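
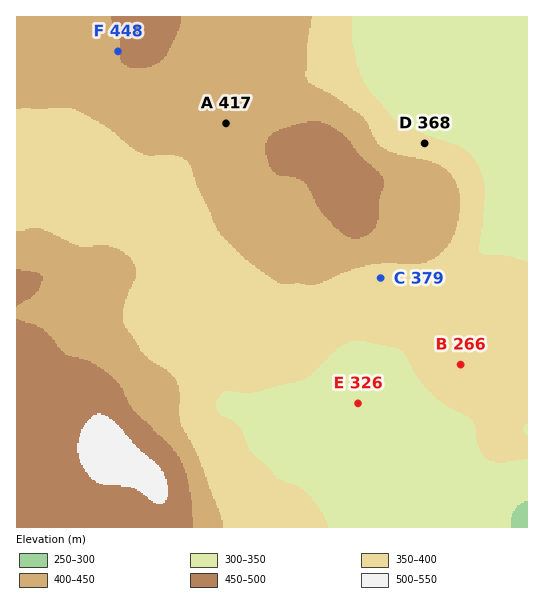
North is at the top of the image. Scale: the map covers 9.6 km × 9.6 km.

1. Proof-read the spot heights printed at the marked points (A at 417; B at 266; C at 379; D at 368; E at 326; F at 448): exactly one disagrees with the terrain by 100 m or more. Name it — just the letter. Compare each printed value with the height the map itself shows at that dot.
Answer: B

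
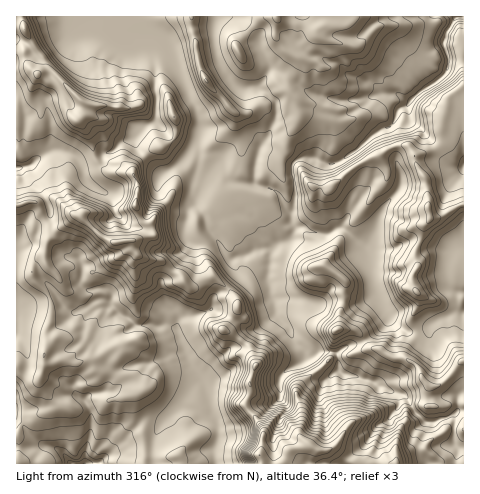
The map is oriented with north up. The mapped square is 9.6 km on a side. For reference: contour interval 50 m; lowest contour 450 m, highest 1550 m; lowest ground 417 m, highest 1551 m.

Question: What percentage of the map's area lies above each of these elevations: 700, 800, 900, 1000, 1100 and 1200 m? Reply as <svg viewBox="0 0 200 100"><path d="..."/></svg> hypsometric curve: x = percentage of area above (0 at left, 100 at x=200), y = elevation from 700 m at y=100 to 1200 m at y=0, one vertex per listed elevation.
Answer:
<svg viewBox="0 0 200 100"><path d="M184 100l-64-20-64-20-29-20-14-20-6-20"/></svg>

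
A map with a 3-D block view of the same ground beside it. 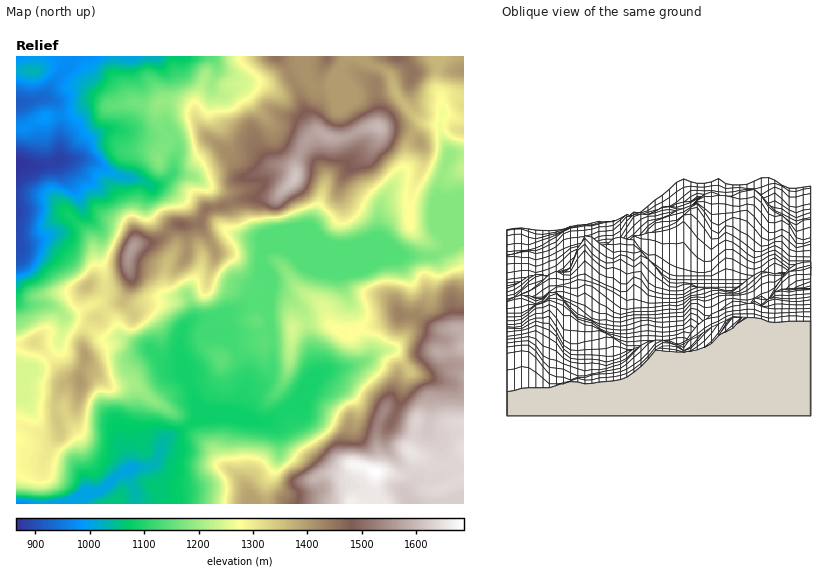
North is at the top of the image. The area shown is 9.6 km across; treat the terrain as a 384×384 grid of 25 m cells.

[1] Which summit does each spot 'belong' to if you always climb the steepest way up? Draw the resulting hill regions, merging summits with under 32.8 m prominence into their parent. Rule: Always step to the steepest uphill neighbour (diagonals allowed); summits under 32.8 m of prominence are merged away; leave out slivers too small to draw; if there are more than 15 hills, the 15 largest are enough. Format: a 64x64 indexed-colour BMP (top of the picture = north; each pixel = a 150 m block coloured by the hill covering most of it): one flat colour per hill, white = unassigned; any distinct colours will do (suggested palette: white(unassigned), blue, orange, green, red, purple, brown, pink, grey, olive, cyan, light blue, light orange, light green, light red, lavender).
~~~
<image width="64" height="64" href="data:image/bmp;base64,Qk12CAAAAAAAAHYAAAAoAAAAQAAAAEAAAAABAAQAAAAAAAAIAAATCwAAEwsAABAAAAAAAAAA////ALR3HwAOf/8ALKAsACgn1gC9Z5QAS1aMAMJ34wB/f38AIr28AM++FwDox64AeLv/AIrfmACWmP8A1bDFADMzMzMRERERERERERERERERERERERERERERERERERERMzMzMzMREREREREREREREREREREREREREREREREREREzMzMzMzMxERERERERERERERERERERERERERERERERETMzMzMzMzMRERERERERERERERERERERERERERERERERMzMzMzMzMzEREREREREREREREREREREREREREREREREzMzMzMzMzMzMxERERERERERERERERERERERERERERETMzMzMzMzMzMzMRERERERERERERERERERERERERERERMzMzMzMzMzMzMzEREREREREREREREREREREREREREREzMzMzMzMzMzMzMRERERERERERERERERERERERERERETMzMzMzMzMzMzMzERERERERERERERERERERERERERERMzMzMzMzMzMzMzMxEREREREREREREREREREREREREREzMzMzMzMzMzMzMzMxERERERERERERERERERERERERETMzMzMzMzMzMzMzMzMRERERERERERERERERERERERERMzMzMzMzMzMzMzMzMxEREREREREREREREREREREREREzMzMzMzMzMzMzMzMzERERERERERERERERERERERERETMzMzMzMzMzMzMzMzERERERERERERERERERERERERERMzMzMzMzMzMzMzMzMREREREREREREREREREREREREREjMzMzMzMzMzMzMzMxERERERERERERERERERERERERESIzMzMzMzMzMzMzMxERERERERERERERERERERERcRERIiMzMzMzMzMzMzMzEREREREREREREREREREREXd3cREiIjMzMzMzMzMzNVUREREREREREREREREREREXd3d3dyIiIzMzMzMzMzNVUREREREREREREREREREREXd3d3d3IiIiMzMzMzMzVVVRERERERERERERERERERERd3d3d3ciIiIzMzMzM1VVVVEREREREREREREREREREREXd3d3dyIiIiMzMiIlVVVVVRERERERERERERERERERERF3d3d3IiIiIzMiIlVVVVVVEREREREREREREREREREREXd3d3ciIiIiIiIiVVVVVVVRERERERERERERERERERERd3d3dyIiImZiIiVVVVVVVVIiIiERERERERERERERERF3d3d3JmJmZmZiVVVVVVVVUiIiIiIhEREREREREREREXd3d3dmZmZmZmZVVVVVVVVSIiIiIiERERERERERERERd3d3d2ZmZmZmZmVVVVVSIiIiIiIiIREREREREREREREXd3d3ZmZmZmZmZVVVVVIiIiIiIiIhEREREREREREREXd3d3dmZmZmZmZlVVVVUiIiIiIiIiERERERERERERERd3d3d2ZmZmZmZlVVVVVSIiIiIiIiIRERERERERERERF3d3d3ZmZmZmZmVVVVVVUiIiIiIiIhERERERERERERF3d3d3dmZmZmZmZVVVVVVSIiIiIiIiERERERERERERESIiJ3d2ZmZmZmZlVVVVVVUiIiIiIiIhFEREREREIiIiIiIid3ZmZmZmZmVVVVVVVSIiIiIiIiJEREREREREIiIiIiIidmZmZmZmZVVVVVVSIiIiIiIiIiIkRERERERCIiIiIiImZmZmZmZlVVVVVSIiIiIiIiIiIiIkREREREIiIiIiIiZmZmZmZlVVVVVSIiIiIiIiIiIiIiREREREQiIiIiIiJmZmZmZlVVVVVSIiIiIiIiIiIiIiIkRERERCIiIiIiImZmZmZlVVVVVVIiIiIiIiIiIiIiIiREREREIiIiIiIiZmZmZmVVVVVVUiIiIiIiIiIiIiIiIkREREQiIiIiIiJmZmZmZVVVVVVSIiIiIiIiIiIiIiIiREREREIiIiIiImZmZmZVVVVVVVEiIiIiIiIiIiIiIiJERERERCIiIiIiZmZmZVVVVVVREREiIiIiIiIiIiIiIkREREREQiIiIiJmZmZlVVVRERERESIiIiIiIiIiIiIiRERERERCIiIiImERZlVVVREREREREiIiIiIiIiIiIiREREREREQiIiIiERERIiERERERERESIiIiIiIiIiIiRERERERERCIiIiIREREiIRERERERERIiIiIiIiIiIkREREREREREIiIiIhERESIiEREREREREiIiIiIiIiJEREREREREREQiIiIiERERIiIhERERERESIiIiIiIiJEREREREREREREIiIiIREREiIiIhIiIiIiIiIiIiIiIkREREREREREREQiIiIhERESIiIiIiIiIiIiIiIiIiIkREREREREREREREiIIiERERIiIiIiIiIiIiIiIiIiIkREREREREREREREiIgiIREREiIiIiIiIiIiIiIiIiIkREREREREREREREiIiCIpkREiIiIiIiIiIiIiIiIiIiREREREREREREREiIiIIimZkiIiIiIiIiIiIiIiIiIiREREREREREREREiIiIiqqZmZIiIiIiIiIiIiIiIkREREREREREREIiIiKIiIiqqpmZmSIiIiIiIiIiIiIiREQiIkRERLu7QiIiIoiIiKqqmZmZkiIiIiIiIiIiIiIkIiIiIkRLu7siIiIoiIiIqqqZmZmSIiIiIiIiIiIiIiIiIiIiIku7uyIiKIiIiIiqqpmZmZkiIiIiIiIiIiIiIiIiIiIiK7u7siKIiIiIiKqq"/>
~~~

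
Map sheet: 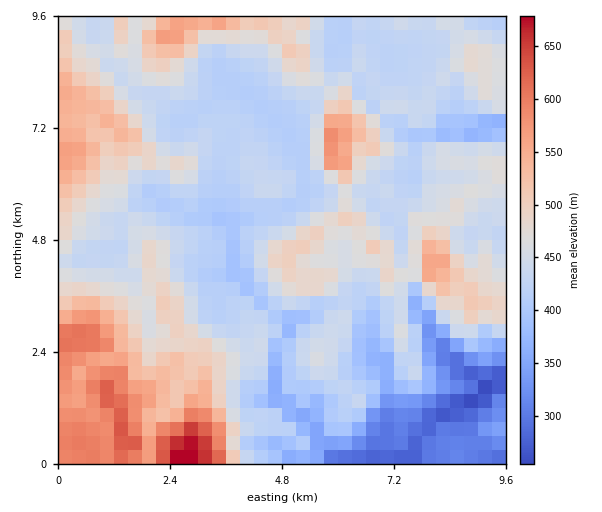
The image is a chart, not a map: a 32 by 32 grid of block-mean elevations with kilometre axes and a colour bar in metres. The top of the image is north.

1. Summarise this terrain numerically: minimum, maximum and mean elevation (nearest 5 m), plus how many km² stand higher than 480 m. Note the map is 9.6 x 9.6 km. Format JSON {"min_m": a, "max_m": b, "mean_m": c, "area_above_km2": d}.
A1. {"min_m": 240, "max_m": 685, "mean_m": 450, "area_above_km2": 25.5}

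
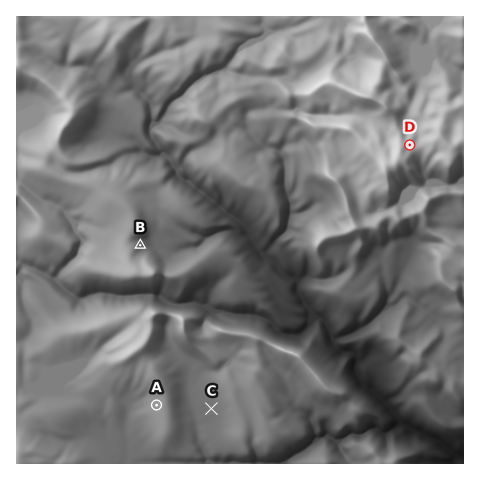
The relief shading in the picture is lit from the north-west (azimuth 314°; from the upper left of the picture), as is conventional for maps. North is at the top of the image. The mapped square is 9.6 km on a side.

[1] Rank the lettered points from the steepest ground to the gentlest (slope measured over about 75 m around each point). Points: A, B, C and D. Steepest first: B D A C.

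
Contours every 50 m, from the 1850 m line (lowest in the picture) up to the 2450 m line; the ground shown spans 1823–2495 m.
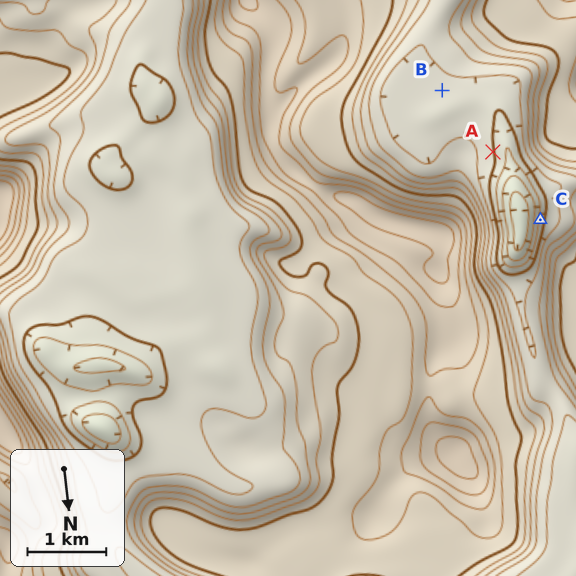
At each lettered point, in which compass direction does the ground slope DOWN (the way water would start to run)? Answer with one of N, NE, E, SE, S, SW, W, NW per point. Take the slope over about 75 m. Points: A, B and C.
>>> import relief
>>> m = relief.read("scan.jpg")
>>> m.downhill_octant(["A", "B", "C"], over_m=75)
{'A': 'W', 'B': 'N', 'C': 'E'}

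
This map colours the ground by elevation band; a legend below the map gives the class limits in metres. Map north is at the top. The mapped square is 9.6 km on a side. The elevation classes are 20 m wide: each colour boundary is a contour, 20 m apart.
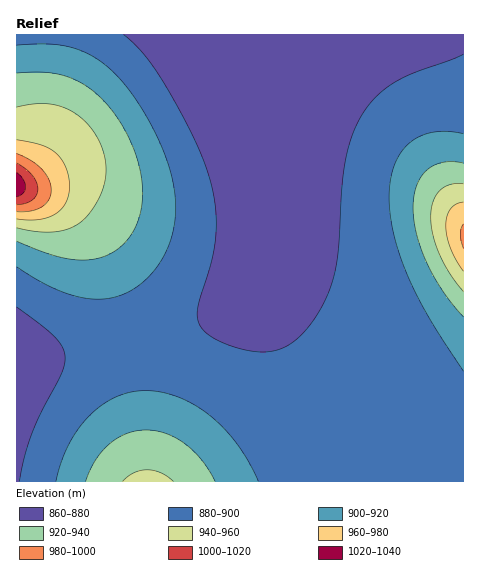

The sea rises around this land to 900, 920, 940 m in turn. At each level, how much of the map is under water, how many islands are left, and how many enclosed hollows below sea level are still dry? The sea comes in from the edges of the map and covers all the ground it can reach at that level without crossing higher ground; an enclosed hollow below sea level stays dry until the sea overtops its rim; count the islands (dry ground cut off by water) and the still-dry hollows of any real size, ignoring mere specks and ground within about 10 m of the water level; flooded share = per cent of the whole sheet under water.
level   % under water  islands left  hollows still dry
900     71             0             0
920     85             0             0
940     94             0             0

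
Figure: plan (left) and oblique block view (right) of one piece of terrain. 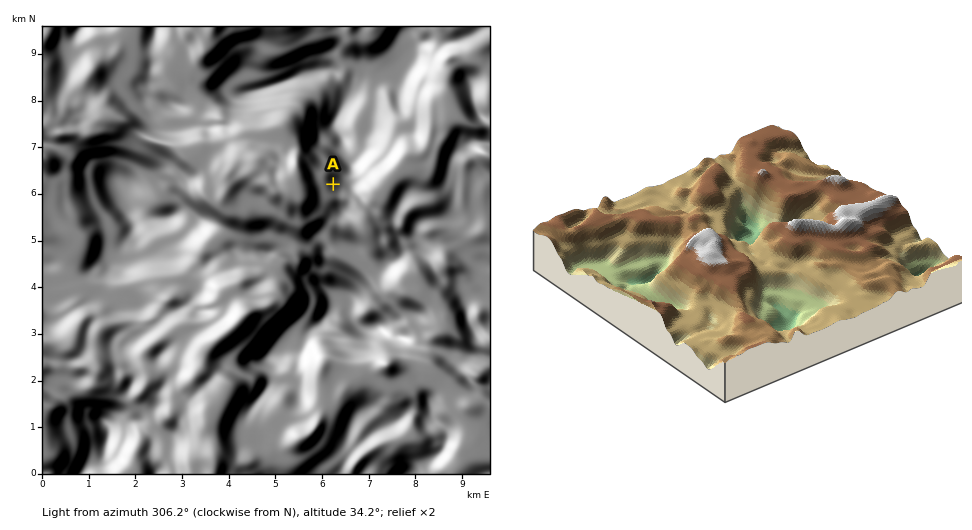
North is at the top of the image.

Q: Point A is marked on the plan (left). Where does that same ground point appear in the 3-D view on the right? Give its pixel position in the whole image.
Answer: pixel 687 240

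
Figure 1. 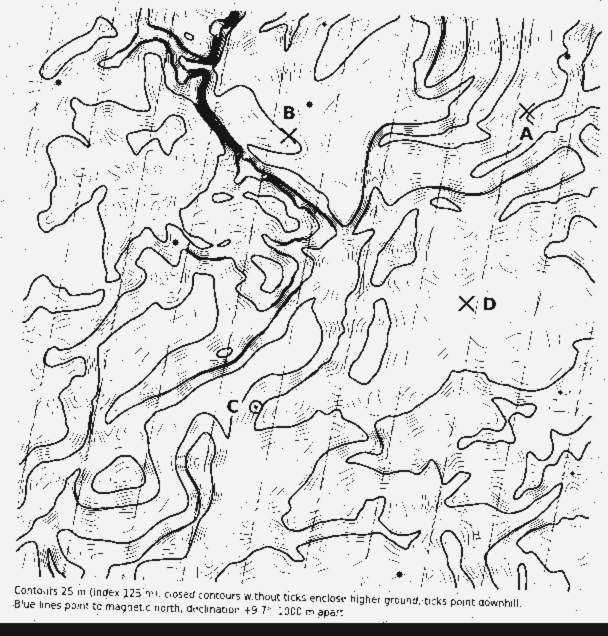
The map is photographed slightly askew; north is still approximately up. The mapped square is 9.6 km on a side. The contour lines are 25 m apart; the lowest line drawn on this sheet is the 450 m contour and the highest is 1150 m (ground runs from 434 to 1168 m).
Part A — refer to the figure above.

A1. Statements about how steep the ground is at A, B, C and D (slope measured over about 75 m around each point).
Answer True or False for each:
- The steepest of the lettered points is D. False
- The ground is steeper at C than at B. True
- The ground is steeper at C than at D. True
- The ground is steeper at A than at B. False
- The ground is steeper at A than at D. True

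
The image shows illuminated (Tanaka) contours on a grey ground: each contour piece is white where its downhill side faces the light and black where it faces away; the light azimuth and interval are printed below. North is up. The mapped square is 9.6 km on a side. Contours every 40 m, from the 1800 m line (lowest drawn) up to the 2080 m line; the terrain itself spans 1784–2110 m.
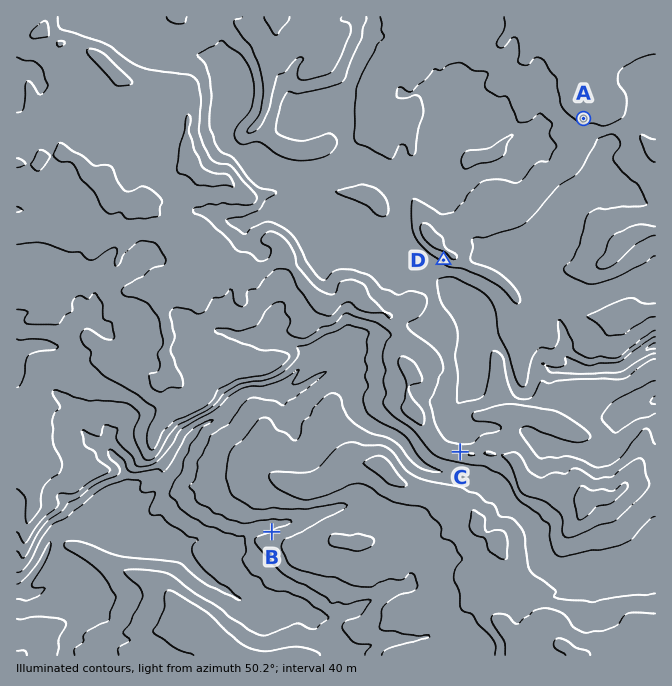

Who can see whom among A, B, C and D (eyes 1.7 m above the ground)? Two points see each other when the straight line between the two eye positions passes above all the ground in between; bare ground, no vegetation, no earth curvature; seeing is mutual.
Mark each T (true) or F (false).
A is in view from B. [F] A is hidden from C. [F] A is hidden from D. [T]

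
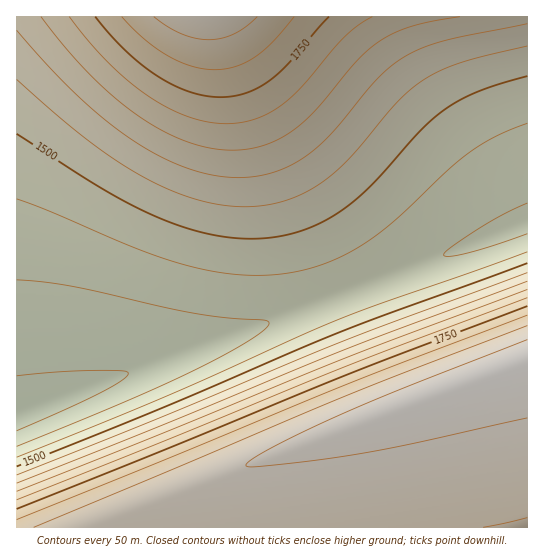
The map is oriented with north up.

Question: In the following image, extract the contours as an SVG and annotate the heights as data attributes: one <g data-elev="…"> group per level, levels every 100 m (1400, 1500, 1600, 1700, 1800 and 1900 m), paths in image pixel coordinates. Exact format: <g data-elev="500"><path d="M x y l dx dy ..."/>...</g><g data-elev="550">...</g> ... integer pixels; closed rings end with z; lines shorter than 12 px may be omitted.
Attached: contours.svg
<g data-elev="1400"><path d="M17 280l49 5 121 27 38 6 38 2 4 1 2 2-5 7-15 11-57 30-68 31-107 44"/><path d="M527 234l-58 19-19 3-6-1 1-2 6-6 30-20 24-13 22-11"/></g><g data-elev="1500"><path d="M527 263l-186 69-177 75-147 59"/><path d="M17 134l88 56 29 16 28 13 28 10 28 7 27 3 25-1 20-4 19-6 18-9 18-11 28-25 52-57 27-21 30-15 45-14"/></g><g data-elev="1600"><path d="M527 281l-182 69-182 75-146 58"/><path d="M17 30l32 37 29 29 28 25 28 20 28 16 27 12 26 7 26 2 17-2 17-4 16-7 16-10 26-23 48-57 14-12 14-9 18-8 20-6 80-16"/></g><g data-elev="1700"><path d="M527 298l-177 67-333 135"/><path d="M69 17l19 24 19 21 20 18 20 15 20 13 20 8 20 6 19 2 15-1 13-4 13-5 14-8 21-20 43-49 13-12 14-8"/></g><g data-elev="1800"><path d="M527 315l-175 67-335 138"/><path d="M122 17l23 22 24 17 24 10 22 4 22-4 18-9 18-15 21-25"/></g><g data-elev="1900"><path d="M527 340l-125 49-66 28-69 33-17 11-4 5 9 1 32-3 75-11 53-10 112-25"/></g>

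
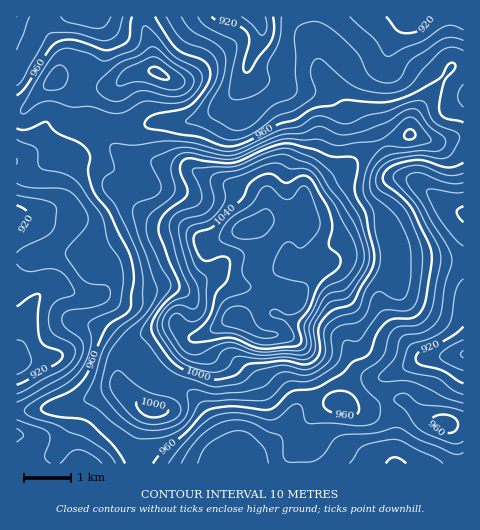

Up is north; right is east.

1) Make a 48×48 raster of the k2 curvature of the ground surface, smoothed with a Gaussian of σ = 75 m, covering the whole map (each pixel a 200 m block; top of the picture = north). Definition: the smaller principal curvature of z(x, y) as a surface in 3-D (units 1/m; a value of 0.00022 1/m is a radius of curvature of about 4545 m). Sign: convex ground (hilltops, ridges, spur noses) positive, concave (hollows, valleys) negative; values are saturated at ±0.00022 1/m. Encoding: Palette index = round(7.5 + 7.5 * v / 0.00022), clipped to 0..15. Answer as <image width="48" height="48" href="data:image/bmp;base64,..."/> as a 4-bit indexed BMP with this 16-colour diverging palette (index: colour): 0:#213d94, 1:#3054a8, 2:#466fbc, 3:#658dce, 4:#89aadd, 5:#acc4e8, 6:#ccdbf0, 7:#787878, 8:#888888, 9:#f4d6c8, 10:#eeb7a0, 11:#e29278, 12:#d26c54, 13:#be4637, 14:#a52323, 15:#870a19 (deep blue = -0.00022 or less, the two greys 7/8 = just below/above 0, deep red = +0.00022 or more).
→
<image width="48" height="48" href="data:image/bmp;base64,Qk32BAAAAAAAAHYAAAAoAAAAMAAAADAAAAABAAQAAAAAAIAEAAATCwAAEwsAABAAAAAAAAAAlD0hAKhUMAC8b0YAzo1lAN2qiQDoxKwA8NvMAHh4eACIiIgAyNb0AKC37gB4kuIAVGzSADdGvgAjI6UAGQqHAMhYl1VEV5qHZVVnd3VYmHiId3d2VmVERbdXdkRWZ5dWZURWd2VWd4iId2VEVVVVZzI0ZlV3ZkEjVUNFVlVkV4h2VDNEVWZneQARNWZ3YxI0RlRERDRVNodUNGeHRHiKqGZlRVZmVGmqmnRVQ0RWNHZVaIiGRXeLuHeJmHZmV5qqvHM0VWZnQld3mYdlVmVomGeJmHZVeHd4mDEmZneIYzV4qpZWeGVUV1Z3dmZFmHZUMgBId3eZZDIleIZWiod1VVZ3dmVYqGQzIAJod2WIUkIAJFQ0aZeIZVRWZVVYhkRUICV4iHQzEUUhJEIQAmeJdTMRI0VodVZTE3iJhhAAAUdkRVZlIAI0RUVCABV5l2UxOLhlMAAjI2hkQ3mIhiAAAEZ2QgFIl2QSashAADrJZ6lDI4h4hCMzIkR3ZkIkeHMViJZlMmmpm7ghFHdlQUeIdmNniHZUWHMot0NXdnZolhABNVZlI3h4dnJImYdmVVQ66iA3q6ZDEBMiRWdkN3dndXM3mHZmQhAH2yA2q4VER6ohVmYzapdmZHUldjISNWQARABVZlVVe8kgZ1Mlmqh2VHYyMhIyNodQAARmUzV3eaYheFEVmYh2VHdjM2iFNWZkIlQ1VFVWZmVEeHMDiIh2VIh1RomWRFZ2V4cyV4hlVEZnmpcBaIh2VJh2ZniGRFZ3ZnhzJXiGVmVombogV4h2VIh3d4h2RFZ3ZnmmMjV3V4ZWiaogWImGVIh3eIdlRGiGVYu1V0VnVndUaJgQaIh2VHZmZ3dVVmiXVYtzaqeHVnh1V4UCeIdlRWVWZ3ZEV2eGd3hEi6iIZoqnZ3QTeIZURUVnd2Q0eHZmiXU1eYeJZoiYZ4U0iZZDRTM0VUNGZ3ZVdkMzNFWIZXeId3ZGmoQiM2ZURUWIdmZUMyNEMzWIRIh2VURHmEABNJiHZVaKl2VDMzV4h1aZNLpzI0MDQgADVoiHZlV5hVVWVoZoh2eYQ6tRNnUAAAA1d3iIdmZmVWZmSLdXZGiYY2gyaIUgAAJHiFaId3ZleId1SLhWMliZl1ZEaHZDMzNWd1VmZVVnd3d2RoZDIUeJqmVWZ4dUR3R4ZVVWVmZ3dlZ3VEMyEAJWhzRmV4ZlWbaJZXZWeHd3VENEMiRUQgASRCV3VWZ2W9hWV6dFeHdlREQhAAJFZTIjM0iYVFZ2WqczV7hURVVURVVCEQAUZlRFVWiFRmZlWZUzNYZUVnZWd2VEVUIBVmZWZUQzZ3d1V3VVRUZnZ3ZoqWRFiZcxFXZmVDI1d2ZlVUVmZSaKl2VXmFRpq7l0ElZlVVZndlVVQ0VmZiOJp2ZFiGaJmYeHQSRmZomHdmVVRWZ2eGFIl2hSaYe6dlaHYwOIZYiHd3dkV3h4moMnmHlyR2aHU0Z3ZhBodniHeIh0V3d5u3YkmohzVCNVRGeHZ1AWZ2eIiIh1RnZ5qnZCWIdDQzRWVVZ3aJIDaHeIiId2VWV3d2d0I0MzRHd2VmVmaaMDeIiIh3d3ZFVVVVm5UzRVVql2ZmVEeGAFiYiHd3d3dUVVVg=="/>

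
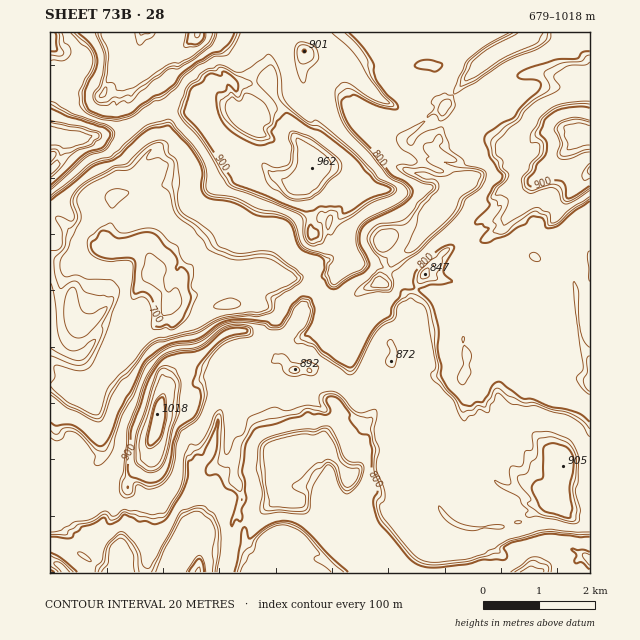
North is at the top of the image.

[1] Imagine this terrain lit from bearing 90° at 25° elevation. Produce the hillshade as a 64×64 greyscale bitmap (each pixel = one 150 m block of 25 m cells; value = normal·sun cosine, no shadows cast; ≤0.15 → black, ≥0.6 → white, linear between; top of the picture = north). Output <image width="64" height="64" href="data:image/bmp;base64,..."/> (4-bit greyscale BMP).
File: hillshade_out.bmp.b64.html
<image width="64" height="64" href="data:image/bmp;base64,Qk12CAAAAAAAAHYAAAAoAAAAQAAAAEAAAAABAAQAAAAAAAAIAAATCwAAEwsAABAAAAAAAAAAAAAAABEREQAiIiIAMzMzAERERABVVVUAZmZmAHd3dwCIiIgAmZmZAKqqqgC7u7sAzMzMAN3d3QDu7u4A////AEncvtqXWtub6BFVR5mZmZq8y5mZmZiJmZmZms25VImY3bqb7JdI7ZnJQ0dGiZmZq8y5mZmZZXmaq7qaq7l4mGWqqYvslkfeqZmER1V5mZmt65mZmZZHmZmZq8y5mZmYiJmZmt6EWb7ZmYRIdViZmc65mZmZZGmZmZmZrcqZmZmZmrqZrJaJneuZhEiIVZmc7JmZmZdFmZmZmZmZqrypiImrzLqZmZmb7ZmESJmFWM25mZmZhFiZmZiZmZqpqZmImpmZvJnIeJz+uWRoqpmImZmZmZlUiZmYiqmZmZiYd3rdmZmamamJnf3JZ4ibzJmnV5mZmEWZmZiamZmZmGV5nO6ZmZmZmZmb7ZmZl5veuZc1mZmXRYmZmZmZmZmHVomd7JmZmZdryZnOuZmHm965l0WauHhUeZmZmZmZmIdnma7qmZmZllmXvM7ZmGbN3qmHVozoNkSJmZmZmZiJdniZreuZmZmYRYiu7umYaMzuqZhlfukyNpmZmZmZmJlnd4md7ZmZqZhCRs//6XeKze2pmYV8yFE3mZmZmZmZmIhmiZztmZmqhzA4v//qhnrd7amZmZhFhTaZmZmZmZmZl2Z5nO2Zmbx2MBev/8y2Wt3tqZmZlTeWRpmZmZmZmZmYdWmt65mb7FQwBL//rNhK3d26mZmESJVHmZmZmZmZmZl1eb26d53KcyABn/+62kjOyru6mnRohViZmZmZmZmZmYiaqquZqqmEEQB//9vbZ6zKqpmamIiGWJmZmZmZmZmZmZmZzZmbyFMiAE7+zut4qrqqq6mZhnh4mZmZmqmJmZmZmazdq9ynNDEALf6+6pmZmpmrqcxkeZmZmZmc2Xd5mZrLqqn9uZhEUQAb/r3rmZmZmZmc6UaZmZmZma3ahVnLqqmZmbqZmVRjADneveuZmZmZmZqoiZmZmZma3qmWasqZmZm8qZmZhEQAF97d2pmZmZmZmZmZmZmZma3sqIiJqZmZmt6qmZmYUwAG3b7amZmZl4mrqamJmZmZvtu4eZmZmZmazZh5upmEAAWqveuZmZmHiau82EeYmpmu6qmJmZmZmZnOd4rcqZchAmmb7amZmIq5m92oNIebqa7auXmZmZmZmc6aqL65mWMzRnWdypmZmZm+2plTeJqZvtqpiZmZmZmau7uZndqZl2ZWYxXMqpmavMupmXNImpnOyqiJmZmZmZqpynm8y5mamXZkEDi+2pmt2pqZlTaZmc7KqYmZmZmZmpi5iazbmZzadXhBJIq8lFvtmZmZZHiazrmZmZmZmZmamLmKmt2pnOuFWJhmeIZ1OO6pmZmXNZreuZmZmZmZmZqXqZuovbmd65dGq6h4lUZF3qmZmZhEmt2pmZmZmZmZqpe4m7mcy6zamFWKqXiWRnermZqYmXV8y5mZqZmZmZmql7mLqavOyqmXRomZmZl1V5mJq8uXVoqpmZmZmZmZmaqY2pqpmq7qmZdGmZmZmZlkaEbcvtY2dpu6qZmZmZmZqpncmZmZruqYh1aZmZmZmVR3NavdyWd0fcqZmZmZmZmZmtuZmZmd6ph2aJmZmZmFWJdEic/cpnZZ25mZmZmpmZmq3KrNuZqpmFV5mHeaqFaJhlaJ3+yoVWasqZmZmqmJmavOy+2pmZmGVol1aJmZmYRImZvv6omVRoqpmZmZmZmZms7b3aiaqGV4mFWJmZmZUCrbrP/aialEiZmIqqmZmZmZzdu8p3qpd5mFV5mZmZlAO9ur/9uIqpVHmZdpy5mZmZnKvaqpiZmZl1WJmZmZlzJbyaveyqvLqVR4h2e8uVjbmZneuZmZmZlkaZmZl3d2VXu3fNvNut2plUiHZovJZ866mu2quXmZmESJmZhVd2VomZmZzbrN3tqXNZdmeZmYm97M7arKZ5mYRYhmh3dVZVnNuZmavM3u7JlUZleJmZdI3v/uyqqImZdWhTeGV4dViZ3rmZmb7+zOyZdENYZauFar//7dqZmZl1aFNkSJhVeZmt2pmt7d3cqpmVNUVEiZmIf//9vcqZmXRYU0R5l2d3iZreut7+3KiKqYZVRnRYmZZLzu3Lq9yZdFhCNZmYmnRpmt697+uqu6mGeIVIlUeZmYWM3bvd3bhVhjJImZmZc1ms7N7uuau7qGaJZGmYVEWsyIq83u7c2lZzI2mZqZlzWt3N3euaqruWaJhUeZlkQ2mpmZvv/N25l0M0iavKZVSdzN3euaqpq5ZpmGVohlZTeZqqvM7rrNuENEia3bdFiaq9zOyZmqqZqImZh1aHRUSJmqq8y5iJqpc0ia3amWR63Kq+2ZmZmqmZiZmZhVdEZWm8zM3KmFR5ljaZzsmZdYzamc7JmZmZqslYmZmXRXVHmZy678mJhUaXRZnOuZh3vKmZ3ql1jMma21aZmZl0WHd4mZrv6ohmdlZEibyrp3rLmZrdllrsmZqqiJmZmZhVeJmZmu/tqYVXdCNpmqu4jNqZqbuHrtqZmZm6eJmZmYZnmZmZzv65mFR2NEWZu6iM2YqpmZneuZmZmb6kWJiIhmiZmZmd/8mZl0ZTRnrJh4zIirmZm+2pmZmarelUeYeId4mZmJz/2ZmZmGMkeZmHi7Zqy5ms3JmZiaqs7JdGiZiIh2dmnf/JmZmZlzNWaJialUvbmb3amZmZmZm+ypdWeZmYcki+/rmZmZrLUUVGmZmXerqazbmZmZmZmZrduZhVeZmRS9ztmYirqd5xFUSJmZmZmrzLmZmZmZmZmZrNuYRYmZ"/>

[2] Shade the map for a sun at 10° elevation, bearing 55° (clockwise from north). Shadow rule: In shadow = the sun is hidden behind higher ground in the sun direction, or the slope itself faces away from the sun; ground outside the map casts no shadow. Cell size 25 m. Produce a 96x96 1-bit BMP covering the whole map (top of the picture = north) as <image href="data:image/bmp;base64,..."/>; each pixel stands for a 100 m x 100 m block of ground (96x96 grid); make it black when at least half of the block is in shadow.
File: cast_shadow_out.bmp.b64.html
<image width="96" height="96" href="data:image/bmp;base64,Qk2+BAAAAAAAAD4AAAAoAAAAYAAAAGAAAAABAAEAAAAAAIAEAAATCwAAEwsAAAIAAAAAAAAA////AAAAAADAAwB8wAAAAHgAAYGAA4A8QAAAAf/AA4MAA4A8QAAAA8AIAgICBwAOQAAAB4AAAAAADwAOAAAADwAAAAAADgAOAAAAHgAAYADgDAAOAAAAPAAAD/8AAAAOAAAAOAAAAfgGQAAcAAAAeAAAAPgAZ8A8AAAA8AAAA/AAZ4B4AAAA4AAAB4AAAAAwAAwAYAAAHgAAAAAAQA4AQAAAAAAAHAAAQAYAYAAADAAAHYABwAYAcAAACAAACcABgAAG4AAAEAAAGQAAAAAH4AAAAAAAH8AAAAAH4AAAAAAAP8AAAAAfwAAAAAAAPwAAAAA/wAAAAAAAPwAEAAA4wAAAAAAAf4AGAABwwAAAAgAAf8AGAABxwAAABgAAf8AGAADhwAAAAAAAP8AGAH7gwAAAAAAAP8AGAA7AwAAAAAAAH8AGAAAAQAAAAAAAH+ACAAAOQAAAAAAA3+ACAAeeAAAAAAAAT+AAAAI8AAAEAAAAb+AAAAB4AAAAAAAAJ8AAAABwAAACAAAAA+AAAAAAAAAAAAAAA+AAAAAAAAAAAAAAA+AAACAAAAAAAAAAAfAAAGQAAAAAAAA4AKAAAAACAAAAAABwAQAAAAACAAAAAADAAIAAAAADAAAgAAAAAAAAAAABAAAgAAAAAAAAAAABgAAAAAAAAAAA4AAAgAAAAAAAAAAAAAAAQAAAAAAAAAAAAAAAAAAAAAAAAAAAAEAAAAAAAAAAAAAAAGAACAAAAAAAAAAAAiAADAAAAAAAAAAAAwAABAAAAAAAAACAQQAAAAAAAAAAAAHAAAAAAAAAAAAAAAHAAAHgGAAAAAAAAACAABHAGMAAAAAAAADAADnAOMAAAAAAAADAAPjAAAAAAAAAAAHAA+DAAAAAAAAAAAcBx+/AAAAAAAAAAAcP///AAAAAAAAAAB4eAH4AAAAAAAAAAD4cAH4AAAAAAAAAMHg4AHwAAAAAAAAAEHBwAHwAAAAAAAAAEAHgD/wAHAAAAYAgAAfAP/wAAAAAA4AAAAeAf/wwAAAAA4AAAAcB//AgAACAAgAAAAYf//AAAADEAHAAAAY///wAMAAGAHAADAZ7+8AAAAACHHAAAAQzw4AAAAAYGOAAAAB3BoAAAAAZmAAAAAD/BgAAABh/gAIAGA7+BAAAAbD7jAAAiB/+ACAAAQAHBACAYB/8AHAAAAPHAGDBgD/4AHAAAAcGA2CGAD/4AHAAAAAGA+AAAB/wAHAAAAYAB+AAAB/gByAAAAYABuAAAB/gBgAAAAAAAGAAAD/AAQAAAAAAAgAAAAeAAwAAAAAAAAAAAAMAAwAAAAAAEAAAAAMAAAAB+AIAAAAAAAMAgQAD4AMAAAAAAAGAggAHgAAAAAAAAACAgAAGAAAAAAAAAAIAAAAEAAAAAAAAAAIAAAAAAAAAAIAAAAAAABAAAAAAAAAAAAAAABAAAAAAAAAAAAAAADAAAAAAAAAAAAAAADAAAAAAAABgAAAAABAAAAAAAADAAAAAAAAAAAAAAADAAQA4gAAAAAAAAABAAQAUwAAAAAAAAIA="/>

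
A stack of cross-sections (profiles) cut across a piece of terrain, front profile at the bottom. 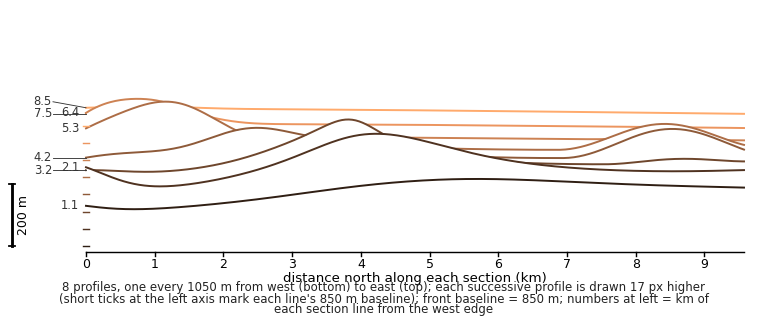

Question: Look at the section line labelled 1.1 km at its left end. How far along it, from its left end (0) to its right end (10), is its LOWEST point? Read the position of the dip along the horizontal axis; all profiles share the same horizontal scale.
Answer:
1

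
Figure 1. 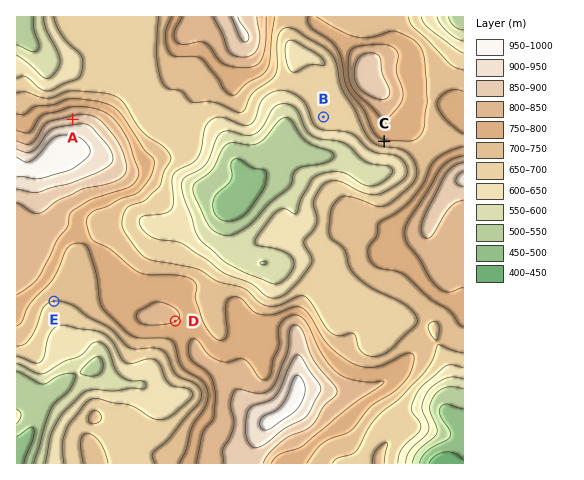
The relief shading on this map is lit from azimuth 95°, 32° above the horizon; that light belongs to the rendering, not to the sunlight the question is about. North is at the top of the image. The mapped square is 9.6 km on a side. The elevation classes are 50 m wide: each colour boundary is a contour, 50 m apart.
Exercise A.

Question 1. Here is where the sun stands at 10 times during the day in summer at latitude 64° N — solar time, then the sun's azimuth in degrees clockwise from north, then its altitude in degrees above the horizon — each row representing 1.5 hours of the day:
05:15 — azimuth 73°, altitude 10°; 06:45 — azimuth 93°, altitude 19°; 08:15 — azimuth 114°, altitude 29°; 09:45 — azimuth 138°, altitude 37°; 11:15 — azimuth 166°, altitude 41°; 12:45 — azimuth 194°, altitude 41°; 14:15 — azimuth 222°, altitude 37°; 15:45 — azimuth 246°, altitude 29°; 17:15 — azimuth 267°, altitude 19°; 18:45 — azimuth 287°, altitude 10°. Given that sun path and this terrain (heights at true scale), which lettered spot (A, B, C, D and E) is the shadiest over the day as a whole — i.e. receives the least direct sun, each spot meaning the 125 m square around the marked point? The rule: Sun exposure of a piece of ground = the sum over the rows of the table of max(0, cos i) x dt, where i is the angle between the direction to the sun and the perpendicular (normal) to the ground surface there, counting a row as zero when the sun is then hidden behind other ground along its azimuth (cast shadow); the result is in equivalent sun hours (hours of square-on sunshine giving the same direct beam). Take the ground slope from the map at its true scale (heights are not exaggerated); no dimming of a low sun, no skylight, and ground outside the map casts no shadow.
A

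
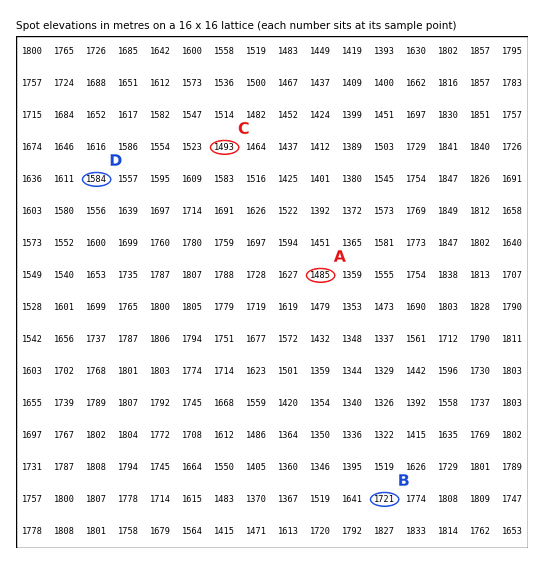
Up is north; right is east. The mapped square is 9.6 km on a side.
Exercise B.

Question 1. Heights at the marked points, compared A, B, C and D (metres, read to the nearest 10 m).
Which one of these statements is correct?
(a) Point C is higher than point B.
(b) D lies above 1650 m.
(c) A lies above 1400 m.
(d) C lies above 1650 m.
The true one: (c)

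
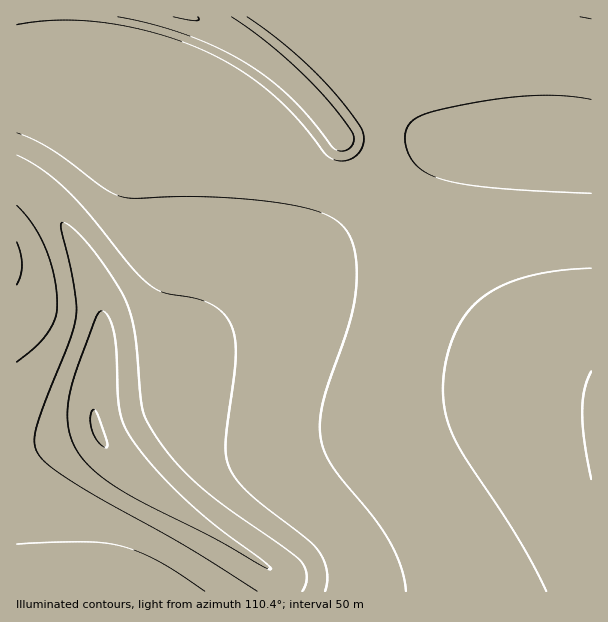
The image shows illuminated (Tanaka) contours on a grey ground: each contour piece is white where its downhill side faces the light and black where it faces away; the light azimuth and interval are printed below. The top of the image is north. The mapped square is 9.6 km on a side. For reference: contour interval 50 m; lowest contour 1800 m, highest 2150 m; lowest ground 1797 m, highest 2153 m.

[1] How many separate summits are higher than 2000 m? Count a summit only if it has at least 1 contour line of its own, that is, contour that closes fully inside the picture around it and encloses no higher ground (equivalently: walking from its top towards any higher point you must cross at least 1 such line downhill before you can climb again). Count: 1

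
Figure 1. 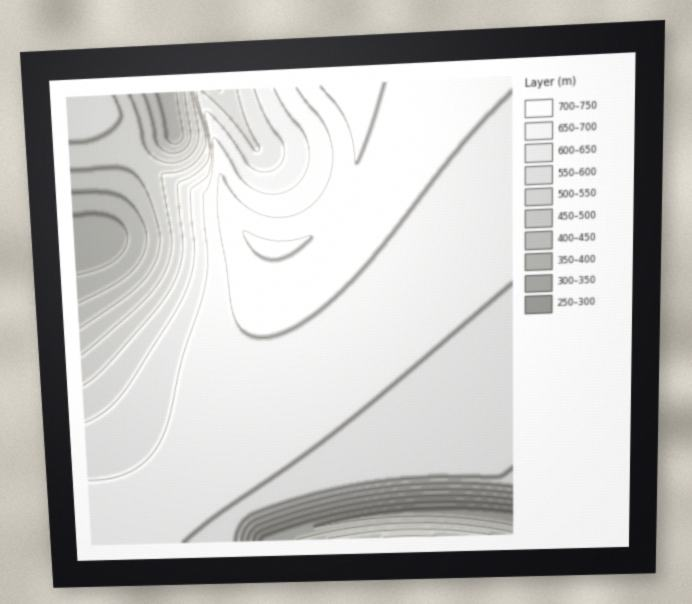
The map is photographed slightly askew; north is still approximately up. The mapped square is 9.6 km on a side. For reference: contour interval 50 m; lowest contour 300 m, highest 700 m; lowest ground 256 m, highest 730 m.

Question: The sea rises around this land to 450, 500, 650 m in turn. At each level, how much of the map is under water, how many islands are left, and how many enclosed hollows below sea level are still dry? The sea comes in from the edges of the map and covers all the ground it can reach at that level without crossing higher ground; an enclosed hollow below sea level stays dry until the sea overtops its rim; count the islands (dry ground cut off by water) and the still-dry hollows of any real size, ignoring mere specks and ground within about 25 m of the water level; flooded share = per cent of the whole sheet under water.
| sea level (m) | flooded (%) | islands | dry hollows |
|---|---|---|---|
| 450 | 16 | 0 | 0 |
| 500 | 21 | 0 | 0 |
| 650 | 83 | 0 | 0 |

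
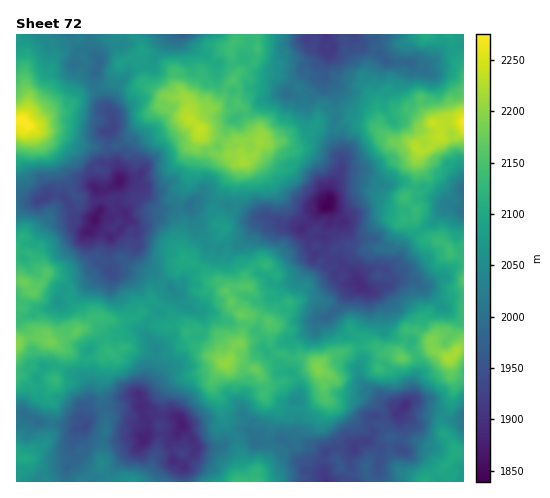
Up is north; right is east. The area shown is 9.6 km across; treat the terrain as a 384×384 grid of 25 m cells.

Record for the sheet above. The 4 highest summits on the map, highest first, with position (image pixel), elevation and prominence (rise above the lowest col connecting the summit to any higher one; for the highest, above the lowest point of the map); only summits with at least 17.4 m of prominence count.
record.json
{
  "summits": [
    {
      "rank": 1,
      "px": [200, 129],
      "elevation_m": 2239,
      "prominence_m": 191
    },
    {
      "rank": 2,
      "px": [243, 162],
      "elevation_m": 2219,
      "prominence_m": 32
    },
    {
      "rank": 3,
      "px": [225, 365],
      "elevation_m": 2205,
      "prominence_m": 96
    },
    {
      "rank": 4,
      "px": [319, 371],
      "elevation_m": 2194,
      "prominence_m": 72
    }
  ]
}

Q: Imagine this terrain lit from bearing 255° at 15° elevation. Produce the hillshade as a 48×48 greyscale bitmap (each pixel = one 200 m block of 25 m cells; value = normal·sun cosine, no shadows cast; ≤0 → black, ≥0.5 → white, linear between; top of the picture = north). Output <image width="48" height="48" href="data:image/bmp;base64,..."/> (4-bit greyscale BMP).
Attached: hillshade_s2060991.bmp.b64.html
<image width="48" height="48" href="data:image/bmp;base64,Qk32BAAAAAAAAHYAAAAoAAAAMAAAADAAAAABAAQAAAAAAIAEAAATCwAAEwsAABAAAAAAAAAAAAAAABEREQAiIiIAMzMzAERERABVVVUAZmZmAHd3dwCIiIgAmZmZAKqqqgC7u7sAzMzMAN3d3QDu7u4A////AGZ2V4iZh1MzNZy7uXdCIUZ5qamLy6h4dodUR5qnVURDNqzLuYcyIlZ6mJh7uZqZdnZDRoqmIkd0aJvbqXZDNGd5d5h5h6y6mFVUNomVI0iWeHvsqVVmZ3Znd4mIecy7qFd1JHmWNEeYZ537mFaHiHd3Z4mpibvLdGd2Q2m3M1eYZ8/7hmiYiZqVV4eId5zqQmeZZGm4Q1eYaN/shnmqmJqXVVaHaK3ZVJq6U2moVEeYi//rdpy4d5u5UiV2Wc3bdby5Q1mXU0i6re/qZ72mV63IMjRVaL7tp5mYZFeXQ2vcvN/YeKyWVq62QzRoiL7+uHeaZVeXRXvMzN24iZqGZq23QTiqh77tqFaJZXiZdmmrvMy6l4lUaM2mMmu5d5zclmZ4mIiZhleZqs3bhnZFecx0M3u5qHrdhVaKqGeZdlZ5q825dlRoiJhlVWq6p2vbhkepdVeZh1R5u6qph0R3Z2V4dnmIdpynileXZ2Z3dlWKqpiqh1WHZTSJiIdnmauWeIh2aHZndmiZmYeZiHeXUyR5qWVouomXZXdlaHd3Vnd4iHeaqod2QyNpuEVnqph2eWZlaIh0R4dndnm8uXVWZTNmdlZ4mqhnvYhjaHZDaYh2aKq8p2ZXhjNUNVaKqpiKvKhDZ0NEiYmGeru7l3VWVUQiNWiqqojNzHZURCNFiqqYmqupd3RWVFMTVoqpqqvczmeFIhJGirqruZmHeHaHMiI1d5qZqs7bvHhzIhNXmZq8uYZmiIlzARNniaqZq97LmYdSIRR3h4vcqXVnd4hRIiWImrqpnO27hmZSABV3iIztl2Z4dmVEQjaImaqrvOypZlQyACaImZvcl2eZdEQ1RGh4ibvN3LmGVVQjI0WKiKzLqHipUiRWZnh3it3uyXZmVVRVNFSKiLy7qHmoZDR4hlVnm9/9uYU0VER3VnVpmau7qIqod1aJhTNZzd7suoQkZkRoiHRYiJnNuYmpmYiYUzNZ3t27yWVFZmZYmFNoeZrey4irupmHVDNZzduqy4dlRHZ4h1WHarvuzKit25d2ZSJYrMu7zLhkRXeIdlZ2eqv/3Lq8y4ZWZTNVi8zu3adVVqmXVVRXmqvv/bq7uYZVVlQza97+3bdFZ7qFRERWiaze/rmJmIdlVlMje+/9vLhlaKlkMzI2ms3d7cpniIh1QzREi+/rqpiYeJhSEhAmre3e7clUZ4hjM0ZVi964iaqoi3UxEhE1n/3N3KZER5hCNFdli8yWi7yXm1QzMyAmr/7Lu4ZVV3VDNFhliquYmqqYmYYzNDAoz+3bmoZkV1NDRXh2iqqImZh4iJY0NDJZzszLmGRFZlQzWIdnmrqIiZZYmHQ0RER6rMqalkRYh1VEZ2Vom7mHZ3VqumQ0NFWLqrmKlmdoqGVFVFZ4qphmZWaMy2RFNHeMyYiKlmdoqHZFQ0VnmZdWd4m8y3VGVXeMyYd4Znial4dDQzRXmZdoqZq8uXVWZnebqadEV5qqmIdCIiVoqYmbyquqmGVnZ4iqmZZEV5y6qXdCITZ4qIqrzMuIhw=="/>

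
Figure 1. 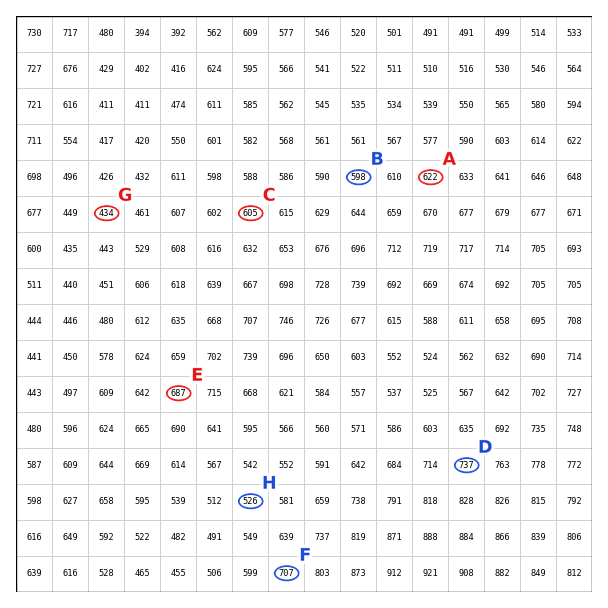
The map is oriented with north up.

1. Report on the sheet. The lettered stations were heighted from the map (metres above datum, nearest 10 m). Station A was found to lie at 620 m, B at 600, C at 610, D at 740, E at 690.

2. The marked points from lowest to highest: G H F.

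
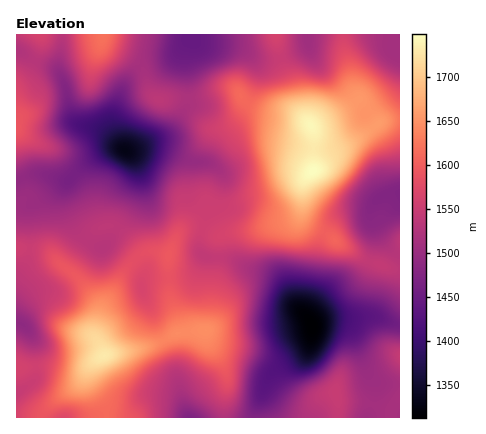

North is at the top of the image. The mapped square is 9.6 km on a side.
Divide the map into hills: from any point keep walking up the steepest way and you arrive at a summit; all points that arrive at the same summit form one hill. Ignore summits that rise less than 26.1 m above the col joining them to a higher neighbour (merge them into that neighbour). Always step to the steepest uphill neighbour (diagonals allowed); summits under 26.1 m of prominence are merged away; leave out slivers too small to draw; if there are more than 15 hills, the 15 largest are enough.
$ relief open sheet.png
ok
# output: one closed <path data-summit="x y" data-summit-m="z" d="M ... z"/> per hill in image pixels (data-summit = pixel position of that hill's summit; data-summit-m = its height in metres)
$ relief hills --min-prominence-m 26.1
<path data-summit="314 170" data-summit-m="1749" d="M400 34l-210 0-2 8-10 11-10 5-26 6-15 16-9 20-5 16 1 12 10 22-14-1-10 5-31 26-5 12 0 8 8 22 16 19 14 7 4-2 20-30 12-32-2-20-9-12 15-3 22 2 18 7 5 4 4 34 15 12 0 8-7 26 1 10 4 4 28 3 14 8 28 9 7 6 12 20 19 23 16-6 34-2 14 0 24 7z"/><path data-summit="104 356" data-summit-m="1730" d="M156 149l-29 3 6 6 5 12-2 22-10 24-16 24-8 8-20-11-10-15-8-22 0-8 4-11-14 7-24 18-1 48-4 12-9 12 0 140 238 0 17-44 13-11 18-9 6-6 4-12 0-12-16-18-18-27-10-6-16-4-20-10-26-2-5-3-2-12 6-22 1-12-15-12-4-34-13-8z"/><path data-summit="336 394" data-summit-m="1548" d="M330 325l-18 1 0 10-4 12-6 6-18 9-13 11-16 38-1 6 114-2 6-20 0-12-7-12-17-40z"/><path data-summit="16 128" data-summit-m="1593" d="M18 51l-2 1 0 128 20-6 32 6 32-26 10-5 12-1-22-18-20-5-6-5-11-40-9-12-16-6z"/><path data-summit="104 34" data-summit-m="1620" d="M190 34l-128 0-3 38 7 16 8 32 6 5 20 5 22 18-8-20-1-12 11-30 10-14 8-8 26-6 10-5 12-15z"/><path data-summit="400 356" data-summit-m="1546" d="M376 317l-48 2-16 7 24 0 14 6 25 56-3 18-5 12 33 0 0-94z"/><path data-summit="40 34" data-summit-m="1563" d="M62 34l-46 0 0 16 22 12 16 6 4 4z"/>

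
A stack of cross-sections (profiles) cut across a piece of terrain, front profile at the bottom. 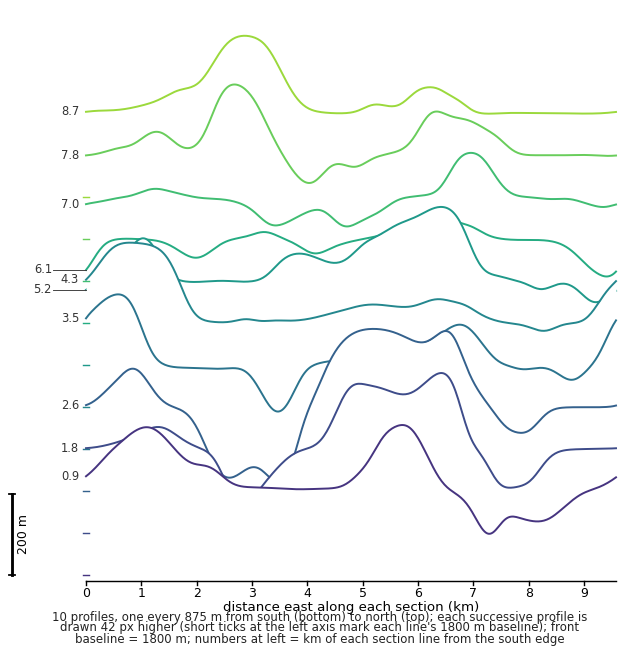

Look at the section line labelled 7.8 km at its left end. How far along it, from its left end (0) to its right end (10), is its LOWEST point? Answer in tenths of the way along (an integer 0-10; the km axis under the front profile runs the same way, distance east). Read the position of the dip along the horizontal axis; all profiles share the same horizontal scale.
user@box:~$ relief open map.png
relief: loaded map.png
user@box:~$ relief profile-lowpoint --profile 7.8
4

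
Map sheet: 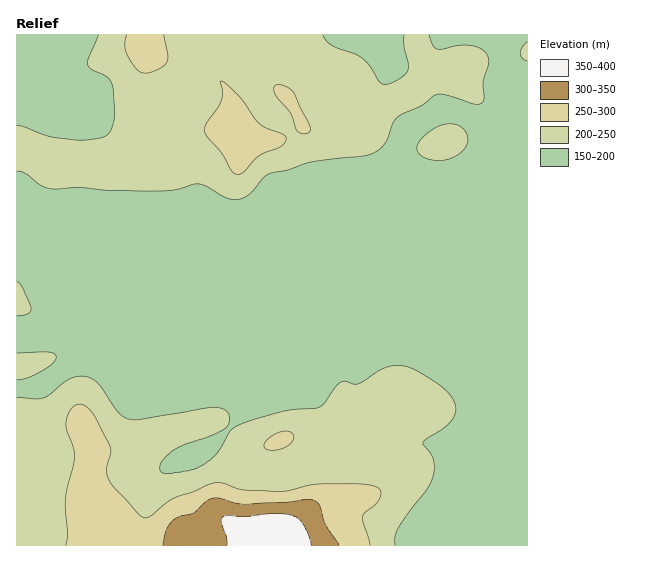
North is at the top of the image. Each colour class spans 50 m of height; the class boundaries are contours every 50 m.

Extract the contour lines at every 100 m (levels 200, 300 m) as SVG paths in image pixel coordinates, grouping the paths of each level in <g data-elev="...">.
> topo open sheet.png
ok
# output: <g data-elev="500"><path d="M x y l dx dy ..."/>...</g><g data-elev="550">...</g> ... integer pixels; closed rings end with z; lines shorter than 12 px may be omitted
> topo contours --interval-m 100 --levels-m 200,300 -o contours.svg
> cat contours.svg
<g data-elev="200"><path d="M395 545l0-9 3-8 29-39 6-13 1-9-1-8-10-16 4-4 22-15 5-7 2-6-2-10-8-10-15-12-20-11-9-2-11 0-12 4-21 14-16-2-5 4-12 17-6 4-36 4-44 14-9 6-12 21-13 12-11 5-24 5-6-1-4-2 0-7 3-5 8-7 9-5 33-12 13-7 3-4 1-5-1-4-3-4-7-3-9 0-69 11-12 0-11-7-21-30-7-4-7-2-6 1-8 2-19 15-7 4-8 1-18-2"/><path d="M17 380l10-2 15-7 10-7 4-7-2-4-5-1-32 1"/><path d="M17 316l10-2 4-5-9-22-5-5"/><path d="M17 171l8 2 16 12 10 4 28-1 31 2 53 1 14-1 21-6 8 2 21 12 8 2 7-2 8-4 13-16 7-5 17-3 24-8 51-6 13-4 10-9 7-19 5-6 25-13 13-10 10 0 30 9 7-1 2-6-1-16 6-18-3-10-7-5-10-3-12 1-16 3-4 0-4-4-4-10"/><path d="M432 160l17-1 8-3 6-5 4-6 1-5-1-7-4-4-8-5-10 0-11 5-11 8-5 7-1 7 5 5z"/><path d="M527 42l-5 5-2 6 2 5 5 3"/><path d="M98 35l-10 24-1 5 5 5 15 8 5 8 3 31-2 10-4 7-10 5-23 2-26-3-25-10-8-2"/><path d="M404 35l0 12 5 18-1 6-3 4-7 5-13 4-6-2-9-15-7-8-8-5-23-9-6-5-3-5"/></g><g data-elev="300"><path d="M339 545l-14-21-5-19-6-5-8 0-20 2-41 2-28-6-10 3-13 12-15 4-6 4-7 10-3 14"/></g>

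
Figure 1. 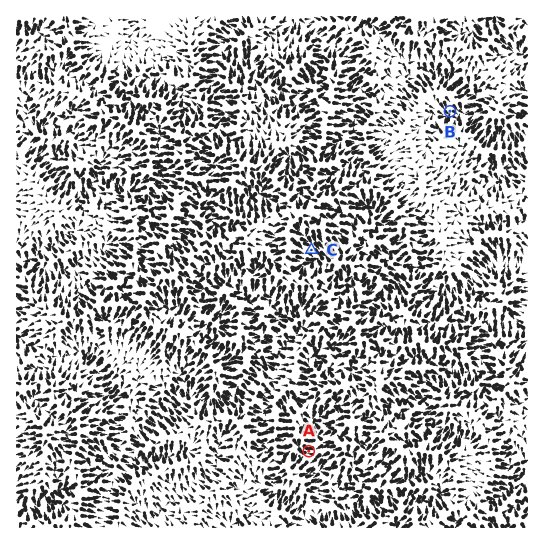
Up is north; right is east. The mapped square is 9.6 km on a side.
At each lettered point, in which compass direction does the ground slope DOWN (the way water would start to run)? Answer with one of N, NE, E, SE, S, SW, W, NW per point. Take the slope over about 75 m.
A W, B SE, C SE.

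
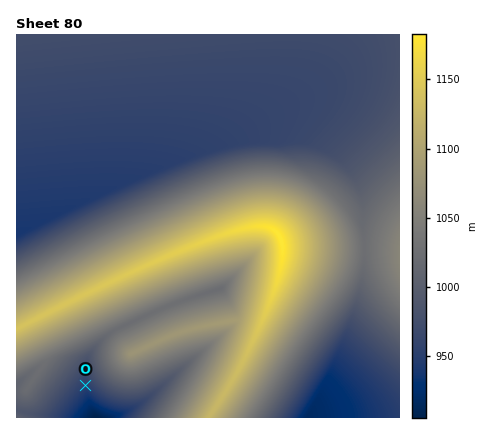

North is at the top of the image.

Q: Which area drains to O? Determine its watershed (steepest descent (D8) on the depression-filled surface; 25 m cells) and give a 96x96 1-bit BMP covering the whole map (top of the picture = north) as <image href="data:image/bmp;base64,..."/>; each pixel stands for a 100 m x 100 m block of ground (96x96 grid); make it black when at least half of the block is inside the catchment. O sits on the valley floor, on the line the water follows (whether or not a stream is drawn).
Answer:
<image width="96" height="96" href="data:image/bmp;base64,Qk2+BAAAAAAAAD4AAAAoAAAAYAAAAGAAAAABAAEAAAAAAIAEAAATCwAAEwsAAAIAAAAAAAAA////AAAAAAAAAAAAAAAAAAAAAAAAAAAAAAAAAAAAAAAAAAAAAAAAAAAAAAAAAAAAAAAAAAAAAAAAAAAAAAAAAAAAAAAAAAAAAAAAAAAAAAAAAAAAAAAAAAAAAAAAAAAAAAAAAAAAAAAAAAAAAAAAAAAAAAAAAMAAAAAAAAAAAAAAAcAAAAAAAAAAAAAAA+AAAAAAAAAAAAAAB/AAAAAAAAAAAAAAD/gAAAAAAAAAAAAAH/8AAAAAAAAAAAAAP//gAAAAAAAAAAAAf//8AAAAAAAAAAAA////AAAAAAAAAAAB////wAAAAAAAAAAD////8AAAAAAAAAAH/////gAAAAAAAAAP/////4AAAAAAAAAf//////gAAAAAAAAf///////AAAAAAAAP////////+AAAAAAD/////////AAAAAAA/////////AAAAAAAP////////gAAAAAAD////////gAAAAAAA////////wAAAAAAAP///////wAAAAAAAD///////wAAAAAAAA///////4AAAAAAAAP//////4AAAAAAAAB//////4AAAAAAAAAf/////8AAAAAAAAAH/////8AAAAAAAAAB/////8AAAAAAAAAAf////8AAAAAAAAAAD////+AAAAAAAAAAA////+AAAAAAAAAAAP///+AAAAAAAAAAAB///+AAAAAAAAAAAAf//+AAAAAAAAAAAAD//8AAAAAAAAAAAAAf/8AAAAAAAAAAAAAD/4AAAAAAAAAAAAAAfwAAAAAAAAAAAAAAAAAAAAAAAAAAAAAAAAAAAAAAAAAAAAAAAAAAAAAAAAAAAAAAAAAAAAAAAAAAAAAAAAAAAAAAAAAAAAAAAAAAAAAAAAAAAAAAAAAAAAAAAAAAAAAAAAAAAAAAAAAAAAAAAAAAAAAAAAAAAAAAAAAAAAAAAAAAAAAAAAAAAAAAAAAAAAAAAAAAAAAAAAAAAAAAAAAAAAAAAAAAAAAAAAAAAAAAAAAAAAAAAAAAAAAAAAAAAAAAAAAAAAAAAAAAAAAAAAAAAAAAAAAAAAAAAAAAAAAAAAAAAAAAAAAAAAAAAAAAAAAAAAAAAAAAAAAAAAAAAAAAAAAAAAAAAAAAAAAAAAAAAAAAAAAAAAAAAAAAAAAAAAAAAAAAAAAAAAAAAAAAAAAAAAAAAAAAAAAAAAAAAAAAAAAAAAAAAAAAAAAAAAAAAAAAAAAAAAAAAAAAAAAAAAAAAAAAAAAAAAAAAAAAAAAAAAAAAAAAAAAAAAAAAAAAAAAAAAAAAAAAAAAAAAAAAAAAAAAAAAAAAAAAAAAAAAAAAAAAAAAAAAAAAAAAAAAAAAAAAAAAAAAAAAAAAAAAAAAAAAAAAAAAAAAAAAAAAAAAAAAAAAAAAAAAAAAAAAAAAAAAAAAAAAAAAAAAAAAAAAAAAAAAAAAAAAAAAAAAAAAAAAAAAAAAAAAAAAAAAAAAAAAAAAAAAAAAAAAAAAAAAAAAAAAAAAAAAAAAAAAAAAAAAAAAAAAAAAAAAAAAAAAAAAAAAAAAAAA="/>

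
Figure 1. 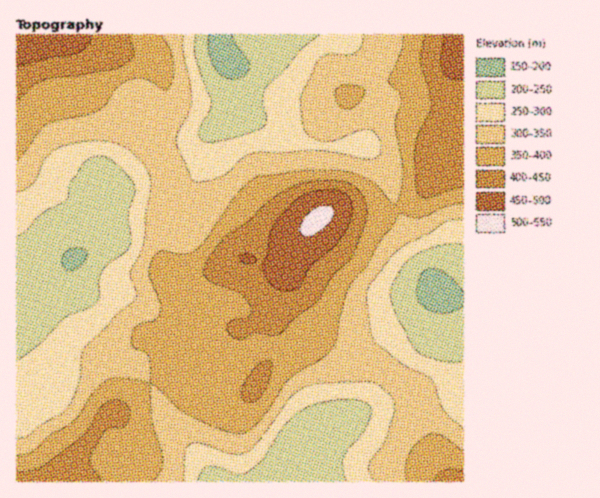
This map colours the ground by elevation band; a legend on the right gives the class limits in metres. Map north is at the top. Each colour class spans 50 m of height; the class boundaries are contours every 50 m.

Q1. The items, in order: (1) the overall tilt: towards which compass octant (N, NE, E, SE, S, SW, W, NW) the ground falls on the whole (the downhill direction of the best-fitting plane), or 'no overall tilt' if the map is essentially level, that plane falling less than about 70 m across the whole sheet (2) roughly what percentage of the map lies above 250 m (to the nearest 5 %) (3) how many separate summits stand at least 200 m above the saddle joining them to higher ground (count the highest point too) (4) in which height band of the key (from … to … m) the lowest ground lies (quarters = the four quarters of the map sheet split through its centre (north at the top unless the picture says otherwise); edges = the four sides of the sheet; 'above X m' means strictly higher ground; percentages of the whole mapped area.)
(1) On the whole the map has no overall tilt.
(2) About 80 % of the map lies above 250 m.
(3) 1 summit rises at least 200 m above its surroundings.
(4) The lowest point is somewhere between 150 and 200 m.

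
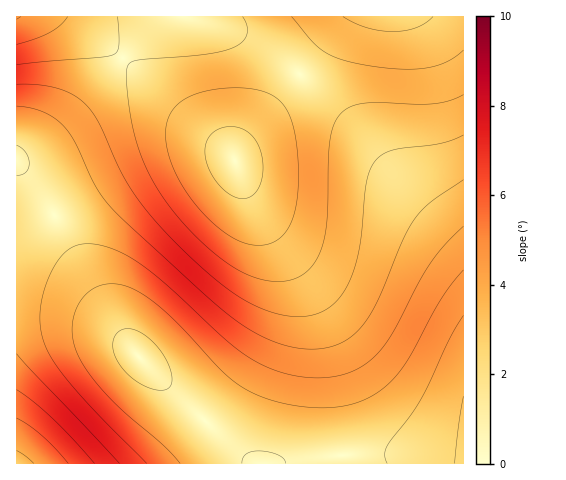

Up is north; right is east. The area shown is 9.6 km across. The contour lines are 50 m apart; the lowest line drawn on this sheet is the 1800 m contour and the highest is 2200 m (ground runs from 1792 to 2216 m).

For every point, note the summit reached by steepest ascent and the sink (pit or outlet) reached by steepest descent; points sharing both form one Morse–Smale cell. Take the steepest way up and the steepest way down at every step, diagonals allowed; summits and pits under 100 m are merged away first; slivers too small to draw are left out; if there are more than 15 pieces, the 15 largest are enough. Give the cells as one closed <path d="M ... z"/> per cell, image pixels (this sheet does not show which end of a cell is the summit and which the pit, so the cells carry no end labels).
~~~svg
<path d="M463 16l-301 0-25 25-57 65-32 32-19 14-13 7 0 3 15 18 26 38 42 80 34 52 56 57 49 44 18 13 208-1z"/><path d="M17 163l-1 300 239 1-66-57-56-57-34-52-42-80-26-38z"/><path d="M161 16l-144 0-1 142 8-2 24-18 32-32z"/>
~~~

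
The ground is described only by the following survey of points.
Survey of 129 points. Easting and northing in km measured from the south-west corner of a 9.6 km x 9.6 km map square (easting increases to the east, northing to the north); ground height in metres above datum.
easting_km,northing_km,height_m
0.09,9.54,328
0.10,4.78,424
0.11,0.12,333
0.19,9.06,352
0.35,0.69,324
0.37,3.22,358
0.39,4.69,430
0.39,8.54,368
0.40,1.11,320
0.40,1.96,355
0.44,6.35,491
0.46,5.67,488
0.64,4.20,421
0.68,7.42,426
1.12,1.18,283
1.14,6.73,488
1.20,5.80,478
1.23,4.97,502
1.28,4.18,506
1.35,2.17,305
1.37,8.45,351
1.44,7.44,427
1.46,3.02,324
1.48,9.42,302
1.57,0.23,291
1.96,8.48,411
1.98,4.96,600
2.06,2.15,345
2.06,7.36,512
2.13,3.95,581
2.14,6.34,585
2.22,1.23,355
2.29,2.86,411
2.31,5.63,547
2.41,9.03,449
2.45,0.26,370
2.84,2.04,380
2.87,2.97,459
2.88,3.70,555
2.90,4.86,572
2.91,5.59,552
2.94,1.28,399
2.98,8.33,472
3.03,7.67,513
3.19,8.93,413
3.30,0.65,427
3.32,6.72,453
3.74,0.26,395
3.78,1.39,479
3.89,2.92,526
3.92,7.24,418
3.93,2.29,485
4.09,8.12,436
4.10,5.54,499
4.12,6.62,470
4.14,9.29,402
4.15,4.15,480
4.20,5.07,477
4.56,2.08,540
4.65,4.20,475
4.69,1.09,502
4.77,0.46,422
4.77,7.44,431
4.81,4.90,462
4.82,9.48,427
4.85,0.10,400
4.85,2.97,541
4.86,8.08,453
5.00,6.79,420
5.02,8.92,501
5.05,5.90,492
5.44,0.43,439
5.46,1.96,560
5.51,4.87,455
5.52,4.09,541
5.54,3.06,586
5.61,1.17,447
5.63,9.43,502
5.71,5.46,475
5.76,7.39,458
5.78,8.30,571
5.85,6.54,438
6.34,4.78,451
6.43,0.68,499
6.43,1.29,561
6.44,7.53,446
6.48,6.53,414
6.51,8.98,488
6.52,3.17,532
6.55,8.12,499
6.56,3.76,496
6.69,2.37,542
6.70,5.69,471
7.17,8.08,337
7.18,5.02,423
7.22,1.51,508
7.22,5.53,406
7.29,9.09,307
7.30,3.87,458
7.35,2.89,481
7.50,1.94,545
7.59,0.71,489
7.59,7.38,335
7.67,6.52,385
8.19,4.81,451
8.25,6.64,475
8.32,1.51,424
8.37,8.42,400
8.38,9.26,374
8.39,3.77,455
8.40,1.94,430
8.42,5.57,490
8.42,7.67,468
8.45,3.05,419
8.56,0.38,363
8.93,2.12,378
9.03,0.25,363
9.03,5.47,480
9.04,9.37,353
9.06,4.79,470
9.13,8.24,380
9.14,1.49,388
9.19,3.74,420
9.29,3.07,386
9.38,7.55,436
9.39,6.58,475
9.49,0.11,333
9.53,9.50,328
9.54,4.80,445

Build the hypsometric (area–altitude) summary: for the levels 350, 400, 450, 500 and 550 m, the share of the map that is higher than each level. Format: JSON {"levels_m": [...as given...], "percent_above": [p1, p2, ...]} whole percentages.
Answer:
{"levels_m": [350, 400, 450, 500, 550], "percent_above": [89, 74, 52, 23, 8]}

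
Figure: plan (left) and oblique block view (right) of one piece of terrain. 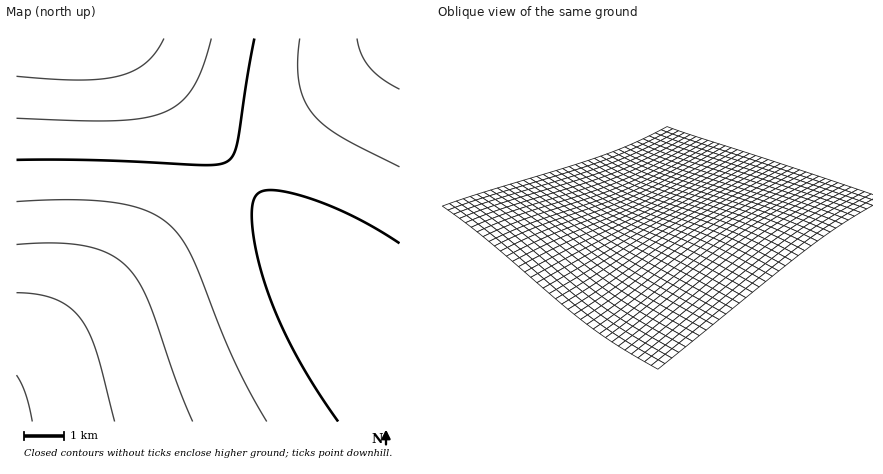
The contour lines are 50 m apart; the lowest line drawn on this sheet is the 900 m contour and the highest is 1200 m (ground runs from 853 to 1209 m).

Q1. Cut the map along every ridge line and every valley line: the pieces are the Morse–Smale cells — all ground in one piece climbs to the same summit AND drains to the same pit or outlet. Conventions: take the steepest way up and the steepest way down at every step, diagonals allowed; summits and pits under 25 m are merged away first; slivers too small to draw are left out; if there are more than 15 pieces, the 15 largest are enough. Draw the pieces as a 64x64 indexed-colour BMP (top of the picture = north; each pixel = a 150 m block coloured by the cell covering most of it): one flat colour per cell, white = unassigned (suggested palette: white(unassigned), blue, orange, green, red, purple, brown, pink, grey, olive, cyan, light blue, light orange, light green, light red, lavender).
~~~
<image width="64" height="64" href="data:image/bmp;base64,Qk12CAAAAAAAAHYAAAAoAAAAQAAAAEAAAAABAAQAAAAAAAAIAAATCwAAEwsAABAAAAAAAAAA////ALR3HwAOf/8ALKAsACgn1gC9Z5QAS1aMAMJ34wB/f38AIr28AM++FwDox64AeLv/AIrfmACWmP8A1bDFABERERERERERERERERERERERERERERERERERERERERERERERERERERERERERERERERERERERERERERERERERERERERERERERERERERERERERERERERERERERERERERERERERERERERERERERERERERERERERERERERERERERERERERERERERERERERERERERERERERERERERERERERERERERERERERERERERERERERERERERERERERERERERERERERERERERERERERERERERERERERERERERERERERERERERERERERERERERERERERERERERERERERERERERERERERERERERERERERERERERERERERERERERERERERERERERESERERERERERERERERERERERERERERERERERERERERERIhEREREREREREREREREREREREREREREREREREREREREiIREREREREREREREREREREREREREREREREREREREREyIiEREREREREREREREREREREREREREREREREREREREzIiIhEREREREREREREREREREREREREREREREREREREzMiIiIhEREREREREREREREREREREREREREREREREREzMyIiIiIRERERERERERERERERERERERERERERERERETMzIiIiIiERERERERERERERERERERERERERERERERETMzMiIiIiIhERERERERERERERERERERERERERERERETMzMyIiIiIiIRERERERERERERERERERERERERERERETMzMzIiIiIiIiERERERERERERERERERERERERERERETMzMzMiIiIiIiIiERERERERERERERERERERERERERETMzMzMyIiIiIiIiIhERERERERERERERERERERERERETMzMzMzIiIiIiIiIiIRERERERERERERERERERERERERMzMzMzMiIiIiIiIiIiERERERERERERERERERERERERMzMzMzMyIiIiIiIiIiIhERERERERERERERERERERERMzMzMzMzIiIiIiIiIiIiIRERERERERERERERERERERMzMzMzMzMiIiIiIiIiIiIiIRERERERERERERERERERMzMzMzMzMyIiIiIiIiIiIiIiERERERERERERERERERMzMzMzMzMzIiIiIiIiIiIiIiIhERERERERERERERERMzMzMzMzMzMiIiIiIiIiIiIiIiIREREREREREREREREzMzMzMzMzMyIiIiIiIiIiIiIiIiEREREREREREREREzMzMzMzMzMzIiIiIiIiIiIiIiIiIiEREREREREREREzMzMzMzMzMzMiIiIiIiIiIiIiIiIiIhEREREREREREzMzMzMzMzMzMyIiIiIiIiIiIiIiIiIiIREREREREREzMzMzMzMzMzMzIiIiIiIiIiIiIiIiIiIiEREREREREzMzMzMzMzMzMzMiIiIiIiIiIiIiIiIiIiIhEREREREzMzMzMzMzMzMzMyIiIiIiIiIiIiIiIiIiIiIRERERETMzMzMzMzMzMzMzIiIiIiIiIiIiIiIiIiIiIiIRERETMzMzMzMzMzMzMzMiIiIiIiIiIiIiIiIiIiIiIiERETMzMzMzMzMzMzMzMyIiIiIiIiIiIiIiIiIiIiIiIhETMzMzMzMzMzMzMzMzIiIiIiIiIiIiIiIiIiIiIiIiITMzMzMzMzMzMzMzMzMiIiIiIiIiIiIiIiIiIiIiIiIkMzMzMzMzMzMzMzMzMyIiIiIiIiIiIiIiIiIiIiIiIiRDMzMzMzMzMzMzMzMzIiIiIiIiIiIiIiIiIiIiIiIiRERDMzMzMzMzMzMzMzMiIiIiIiIiIiIiIiIiIiIiIiREREQzMzMzMzMzMzMzMyIiIiIiIiIiIiIiIiIiIiIiREREREMzMzMzMzMzMzMzIiIiIiIiIiIiIiIiIiIiIiRERERERDMzMzMzMzMzMzMiIiIiIiIiIiIiIiIiIiIiREREREREQzMzMzMzMzMzMyIiIiIiIiIiIiIiIiIiIiREREREREREQzMzMzMzMzMzIiIiIiIiIiIiIiIiIiIiJEREREREREREMzMzMzMzMzMiIiIiIiIiIiIiIiIiIiJERERERERERERDMzMzMzMzMyIiIiIiIiIiIiIiIiIiJEREREREREREREQzMzMzMzMzIiIiIiIiIiIiIiIiIiJEREREREREREREREMzMzMzMzMiIiIiIiIiIiIiIiIiJERERERERERERERERDMzMzMzMyIiIiIiIiIiIiIiIiJERERERERERERERERERDMzMzMzIiIiIiIiIiIiIiIiJEREREREREREREREREREQzMzMzMiIiIiIiIiIiIiIiIkREREREREREREREREREREMzMzMyIiIiIiIiIiIiIiIkRERERERERERERERERERERDMzMzIiIiIiIiIiIiIiIkREREREREREREREREREREREQzMzMiIiIiIiIiIiIiIkREREREREREREREREREREREREMzMyIiIiIiIiIiIiIkREREREREREREREREREREREREREMzIiIiIiIiIiIiIkRERERERERERERERERERERERERERDMiIiIiIiIiIiIiREREREREREREREREREREREREREREQyIiIiIiIiIiIiRERERERERERERERERERERERERERERE"/>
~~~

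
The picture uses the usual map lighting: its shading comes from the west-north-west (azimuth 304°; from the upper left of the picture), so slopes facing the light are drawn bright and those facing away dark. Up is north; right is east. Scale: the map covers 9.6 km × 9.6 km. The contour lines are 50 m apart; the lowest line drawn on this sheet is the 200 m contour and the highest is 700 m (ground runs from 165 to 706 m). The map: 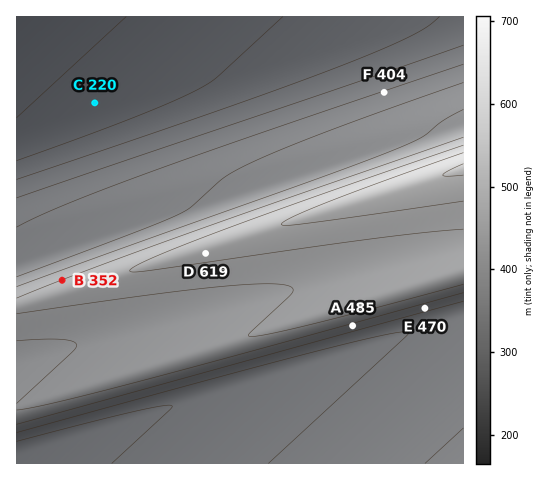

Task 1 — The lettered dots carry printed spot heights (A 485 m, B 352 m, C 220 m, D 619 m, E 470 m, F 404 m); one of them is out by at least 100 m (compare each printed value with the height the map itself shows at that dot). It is B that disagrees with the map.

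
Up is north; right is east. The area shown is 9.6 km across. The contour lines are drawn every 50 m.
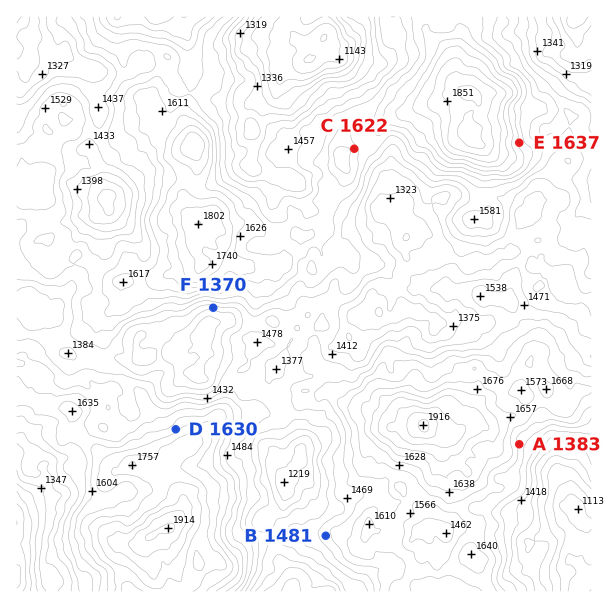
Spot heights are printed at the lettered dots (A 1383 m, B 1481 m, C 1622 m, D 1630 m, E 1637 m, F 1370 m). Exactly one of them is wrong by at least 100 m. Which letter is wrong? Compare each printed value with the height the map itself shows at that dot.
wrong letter A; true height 1533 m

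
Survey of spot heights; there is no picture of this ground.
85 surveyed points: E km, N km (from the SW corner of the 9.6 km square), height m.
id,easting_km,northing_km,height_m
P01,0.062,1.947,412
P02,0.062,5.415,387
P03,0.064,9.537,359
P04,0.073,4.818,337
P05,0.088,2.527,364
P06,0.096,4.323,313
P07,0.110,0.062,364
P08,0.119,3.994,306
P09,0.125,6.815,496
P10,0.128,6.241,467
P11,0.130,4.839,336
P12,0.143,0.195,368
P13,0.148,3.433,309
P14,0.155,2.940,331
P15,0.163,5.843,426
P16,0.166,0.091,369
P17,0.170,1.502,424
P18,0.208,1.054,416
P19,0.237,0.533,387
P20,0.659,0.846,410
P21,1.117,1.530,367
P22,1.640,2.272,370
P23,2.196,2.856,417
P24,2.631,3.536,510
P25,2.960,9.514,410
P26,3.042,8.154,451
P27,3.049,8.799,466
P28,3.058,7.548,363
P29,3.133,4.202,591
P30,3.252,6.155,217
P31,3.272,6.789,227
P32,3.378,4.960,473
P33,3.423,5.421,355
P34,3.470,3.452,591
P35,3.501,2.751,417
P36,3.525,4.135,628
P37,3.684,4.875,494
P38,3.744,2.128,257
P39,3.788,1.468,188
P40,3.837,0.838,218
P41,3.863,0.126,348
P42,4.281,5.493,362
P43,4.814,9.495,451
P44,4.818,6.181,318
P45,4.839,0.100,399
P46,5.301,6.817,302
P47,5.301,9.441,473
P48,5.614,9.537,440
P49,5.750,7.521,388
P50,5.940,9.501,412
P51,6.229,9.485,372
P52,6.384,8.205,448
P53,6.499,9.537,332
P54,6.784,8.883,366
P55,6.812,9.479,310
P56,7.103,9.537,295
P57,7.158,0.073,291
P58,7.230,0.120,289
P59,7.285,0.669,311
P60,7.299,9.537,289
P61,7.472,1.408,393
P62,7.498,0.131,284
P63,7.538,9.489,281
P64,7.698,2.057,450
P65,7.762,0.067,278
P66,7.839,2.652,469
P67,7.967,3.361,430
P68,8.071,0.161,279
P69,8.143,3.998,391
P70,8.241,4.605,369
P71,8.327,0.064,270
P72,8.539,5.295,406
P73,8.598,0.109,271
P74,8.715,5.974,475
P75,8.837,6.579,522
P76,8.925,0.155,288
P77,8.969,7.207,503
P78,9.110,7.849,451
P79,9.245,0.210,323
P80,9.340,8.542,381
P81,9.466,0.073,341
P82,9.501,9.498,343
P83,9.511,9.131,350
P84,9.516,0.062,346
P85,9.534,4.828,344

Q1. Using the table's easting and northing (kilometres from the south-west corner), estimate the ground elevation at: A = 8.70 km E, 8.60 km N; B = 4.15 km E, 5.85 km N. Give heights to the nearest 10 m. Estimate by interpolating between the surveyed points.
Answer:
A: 320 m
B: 310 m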